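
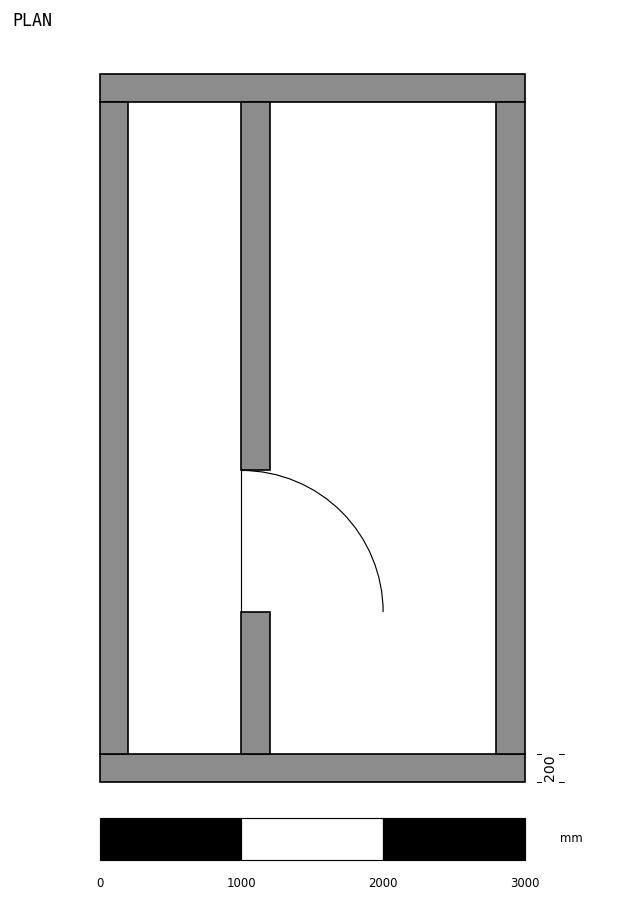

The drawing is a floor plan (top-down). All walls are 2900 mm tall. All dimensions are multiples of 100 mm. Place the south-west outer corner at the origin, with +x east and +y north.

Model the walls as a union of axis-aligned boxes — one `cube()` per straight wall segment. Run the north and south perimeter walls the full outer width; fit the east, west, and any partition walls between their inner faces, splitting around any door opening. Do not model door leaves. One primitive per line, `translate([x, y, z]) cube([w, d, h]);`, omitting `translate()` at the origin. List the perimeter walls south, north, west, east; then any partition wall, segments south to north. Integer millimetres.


cube([3000, 200, 2900]);
translate([0, 4800, 0]) cube([3000, 200, 2900]);
translate([0, 200, 0]) cube([200, 4600, 2900]);
translate([2800, 200, 0]) cube([200, 4600, 2900]);
translate([1000, 200, 0]) cube([200, 1000, 2900]);
translate([1000, 2200, 0]) cube([200, 2600, 2900]);


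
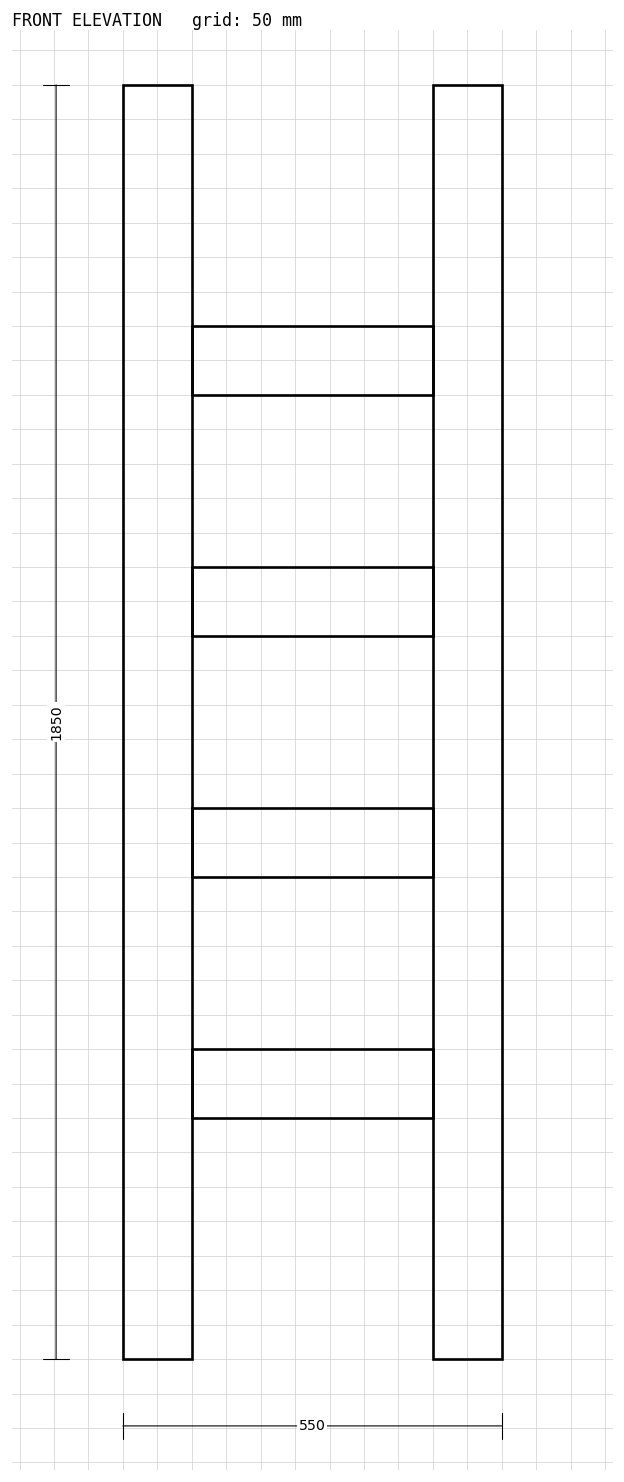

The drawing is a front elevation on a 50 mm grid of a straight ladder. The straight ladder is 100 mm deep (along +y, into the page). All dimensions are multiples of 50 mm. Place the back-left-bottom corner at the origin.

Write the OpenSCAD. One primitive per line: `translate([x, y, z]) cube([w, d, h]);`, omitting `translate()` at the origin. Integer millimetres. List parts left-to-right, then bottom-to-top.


cube([100, 100, 1850]);
translate([100, 0, 350]) cube([350, 100, 100]);
translate([100, 0, 700]) cube([350, 100, 100]);
translate([100, 0, 1050]) cube([350, 100, 100]);
translate([100, 0, 1400]) cube([350, 100, 100]);
translate([450, 0, 0]) cube([100, 100, 1850]);


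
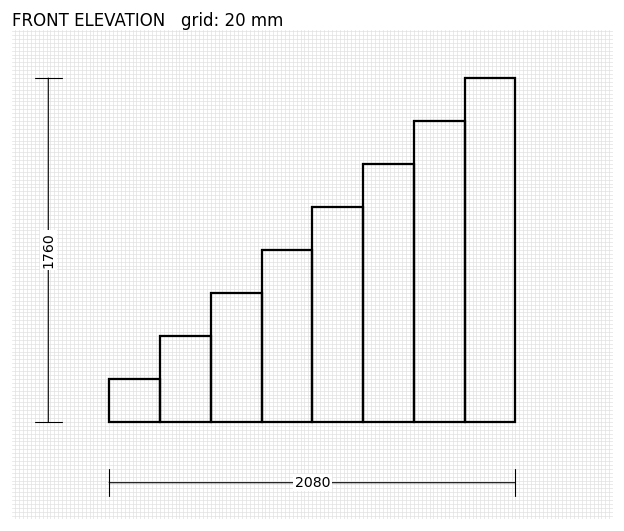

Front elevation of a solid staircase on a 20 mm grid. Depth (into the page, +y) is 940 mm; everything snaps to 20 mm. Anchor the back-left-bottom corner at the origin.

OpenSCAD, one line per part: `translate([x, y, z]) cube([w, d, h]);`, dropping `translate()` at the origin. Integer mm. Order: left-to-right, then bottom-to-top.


cube([260, 940, 220]);
translate([260, 0, 0]) cube([260, 940, 440]);
translate([520, 0, 0]) cube([260, 940, 660]);
translate([780, 0, 0]) cube([260, 940, 880]);
translate([1040, 0, 0]) cube([260, 940, 1100]);
translate([1300, 0, 0]) cube([260, 940, 1320]);
translate([1560, 0, 0]) cube([260, 940, 1540]);
translate([1820, 0, 0]) cube([260, 940, 1760]);


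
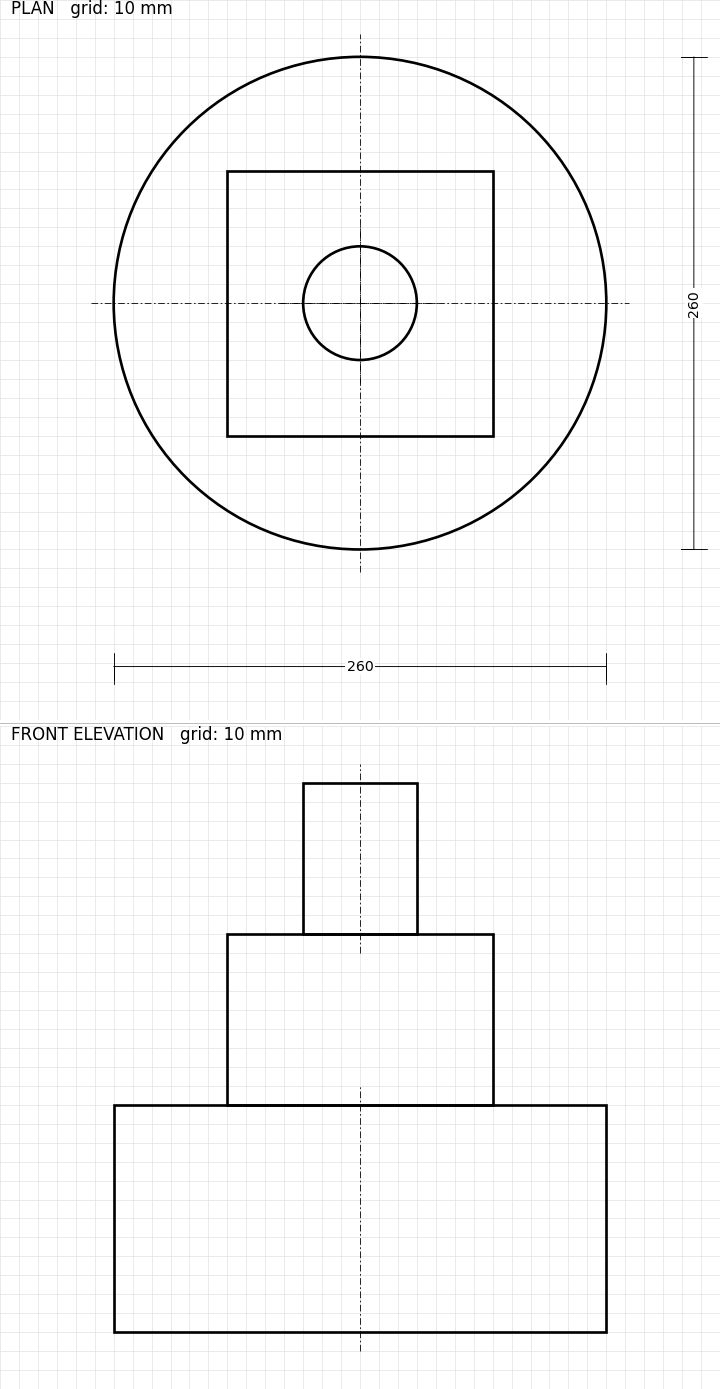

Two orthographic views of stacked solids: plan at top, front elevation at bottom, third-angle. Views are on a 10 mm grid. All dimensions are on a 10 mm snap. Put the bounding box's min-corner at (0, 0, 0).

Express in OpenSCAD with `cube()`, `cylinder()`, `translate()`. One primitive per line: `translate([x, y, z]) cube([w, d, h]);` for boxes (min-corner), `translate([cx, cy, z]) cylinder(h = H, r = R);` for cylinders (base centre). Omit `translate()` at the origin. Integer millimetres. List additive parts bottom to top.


translate([130, 130, 0]) cylinder(h = 120, r = 130);
translate([60, 60, 120]) cube([140, 140, 90]);
translate([130, 130, 210]) cylinder(h = 80, r = 30);


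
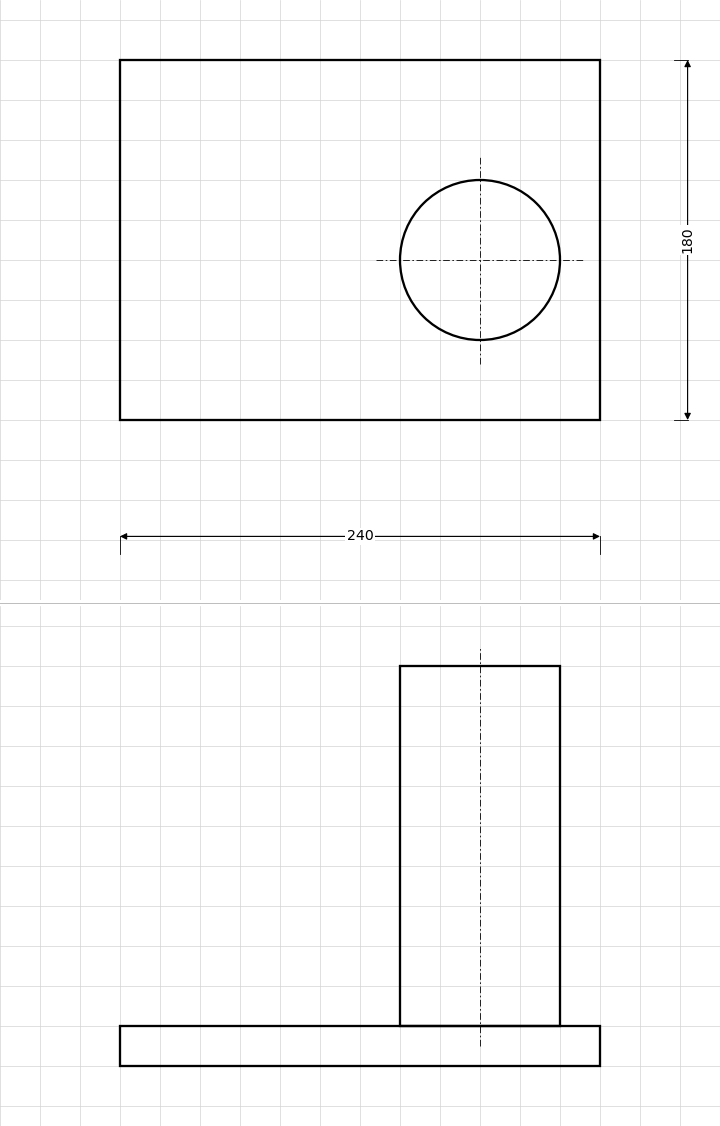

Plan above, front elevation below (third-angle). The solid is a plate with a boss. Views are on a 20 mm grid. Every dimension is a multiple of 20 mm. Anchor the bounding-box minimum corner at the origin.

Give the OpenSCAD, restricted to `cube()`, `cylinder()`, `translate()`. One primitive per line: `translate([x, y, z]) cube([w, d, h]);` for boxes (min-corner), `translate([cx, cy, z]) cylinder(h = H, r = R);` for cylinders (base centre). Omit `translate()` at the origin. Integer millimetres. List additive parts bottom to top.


cube([240, 180, 20]);
translate([180, 80, 20]) cylinder(h = 180, r = 40);


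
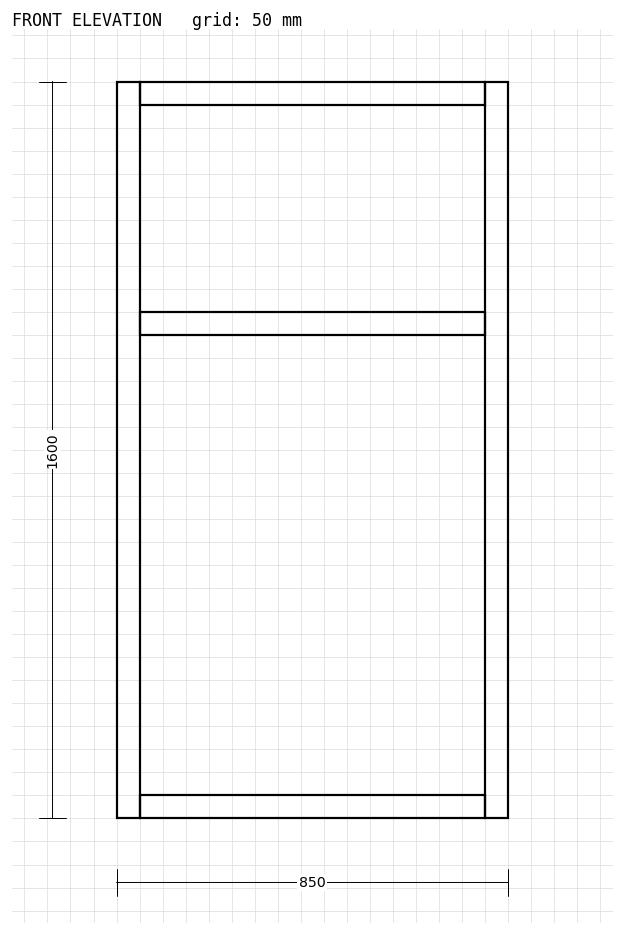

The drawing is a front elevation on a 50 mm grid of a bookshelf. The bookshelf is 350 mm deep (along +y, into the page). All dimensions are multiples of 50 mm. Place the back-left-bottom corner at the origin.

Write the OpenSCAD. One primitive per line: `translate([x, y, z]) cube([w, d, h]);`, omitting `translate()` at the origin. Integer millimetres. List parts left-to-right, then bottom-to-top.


cube([50, 350, 1600]);
translate([50, 0, 0]) cube([750, 350, 50]);
translate([50, 0, 1050]) cube([750, 350, 50]);
translate([50, 0, 1550]) cube([750, 350, 50]);
translate([800, 0, 0]) cube([50, 350, 1600]);


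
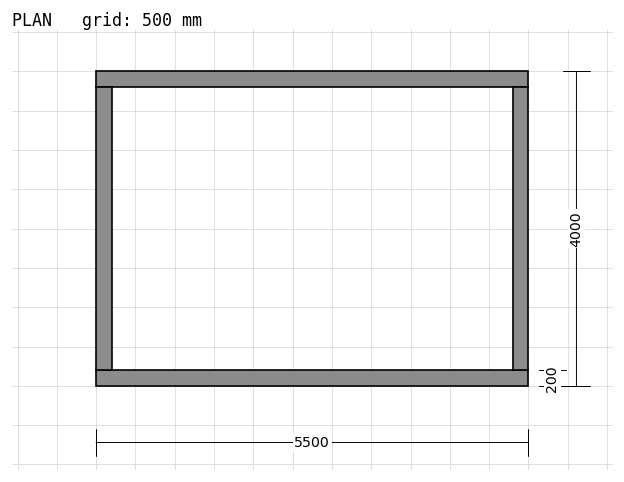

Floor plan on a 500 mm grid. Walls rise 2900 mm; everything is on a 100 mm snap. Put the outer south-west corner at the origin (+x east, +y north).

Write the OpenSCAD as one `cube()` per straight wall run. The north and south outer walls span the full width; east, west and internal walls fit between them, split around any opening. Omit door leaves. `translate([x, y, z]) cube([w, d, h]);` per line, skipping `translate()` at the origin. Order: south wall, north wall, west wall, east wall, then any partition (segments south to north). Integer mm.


cube([5500, 200, 2900]);
translate([0, 3800, 0]) cube([5500, 200, 2900]);
translate([0, 200, 0]) cube([200, 3600, 2900]);
translate([5300, 200, 0]) cube([200, 3600, 2900]);


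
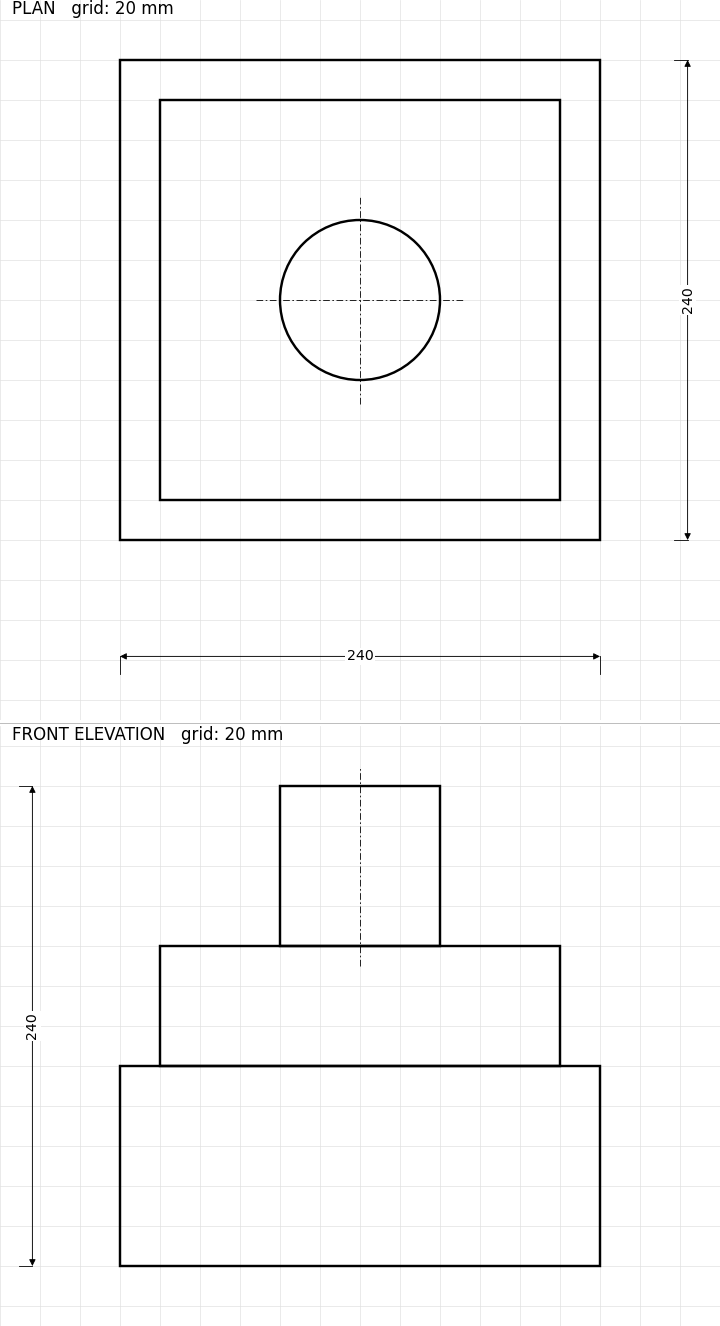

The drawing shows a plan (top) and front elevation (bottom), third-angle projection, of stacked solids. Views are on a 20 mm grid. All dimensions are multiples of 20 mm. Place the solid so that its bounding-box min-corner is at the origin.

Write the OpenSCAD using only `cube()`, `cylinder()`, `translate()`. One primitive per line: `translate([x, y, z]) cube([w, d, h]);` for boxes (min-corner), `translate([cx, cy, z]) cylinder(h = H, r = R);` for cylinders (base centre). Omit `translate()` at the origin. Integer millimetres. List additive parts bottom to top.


cube([240, 240, 100]);
translate([20, 20, 100]) cube([200, 200, 60]);
translate([120, 120, 160]) cylinder(h = 80, r = 40);


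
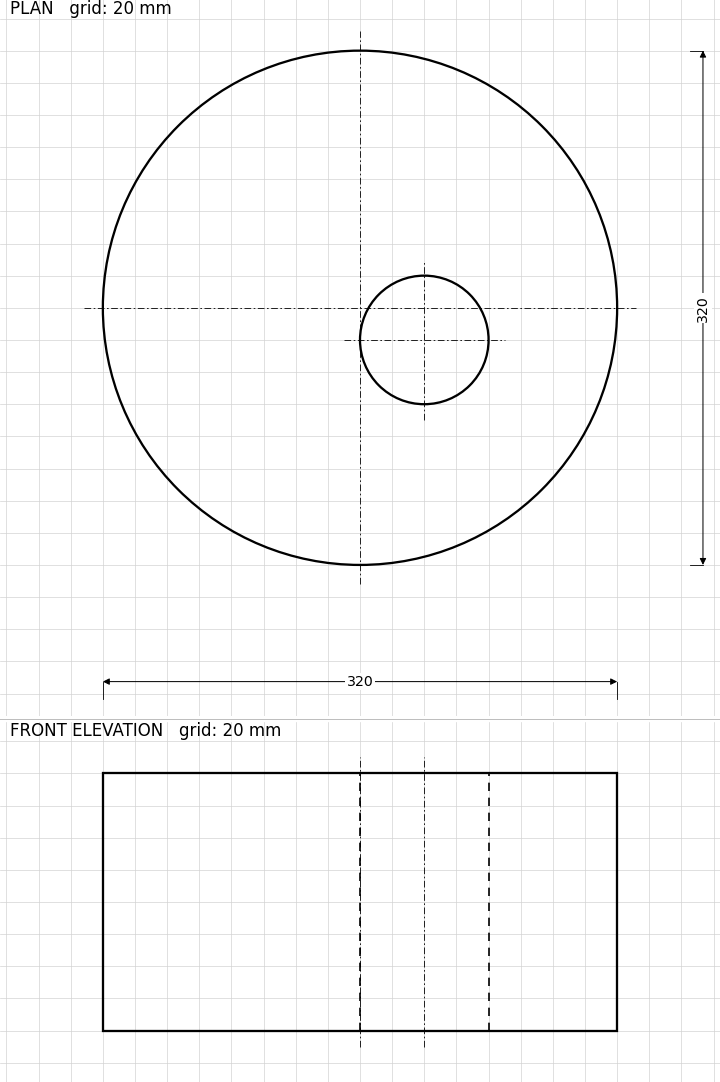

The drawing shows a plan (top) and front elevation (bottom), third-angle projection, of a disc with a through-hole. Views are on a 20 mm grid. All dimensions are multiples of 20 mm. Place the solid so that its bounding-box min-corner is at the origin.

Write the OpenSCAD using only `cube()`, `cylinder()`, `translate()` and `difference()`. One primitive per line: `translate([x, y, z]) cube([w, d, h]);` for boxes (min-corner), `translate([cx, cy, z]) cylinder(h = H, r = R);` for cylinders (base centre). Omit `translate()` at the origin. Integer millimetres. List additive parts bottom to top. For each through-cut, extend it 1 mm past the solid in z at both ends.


difference() {
  translate([160, 160, 0]) cylinder(h = 160, r = 160);
  translate([200, 140, -1]) cylinder(h = 162, r = 40);
}


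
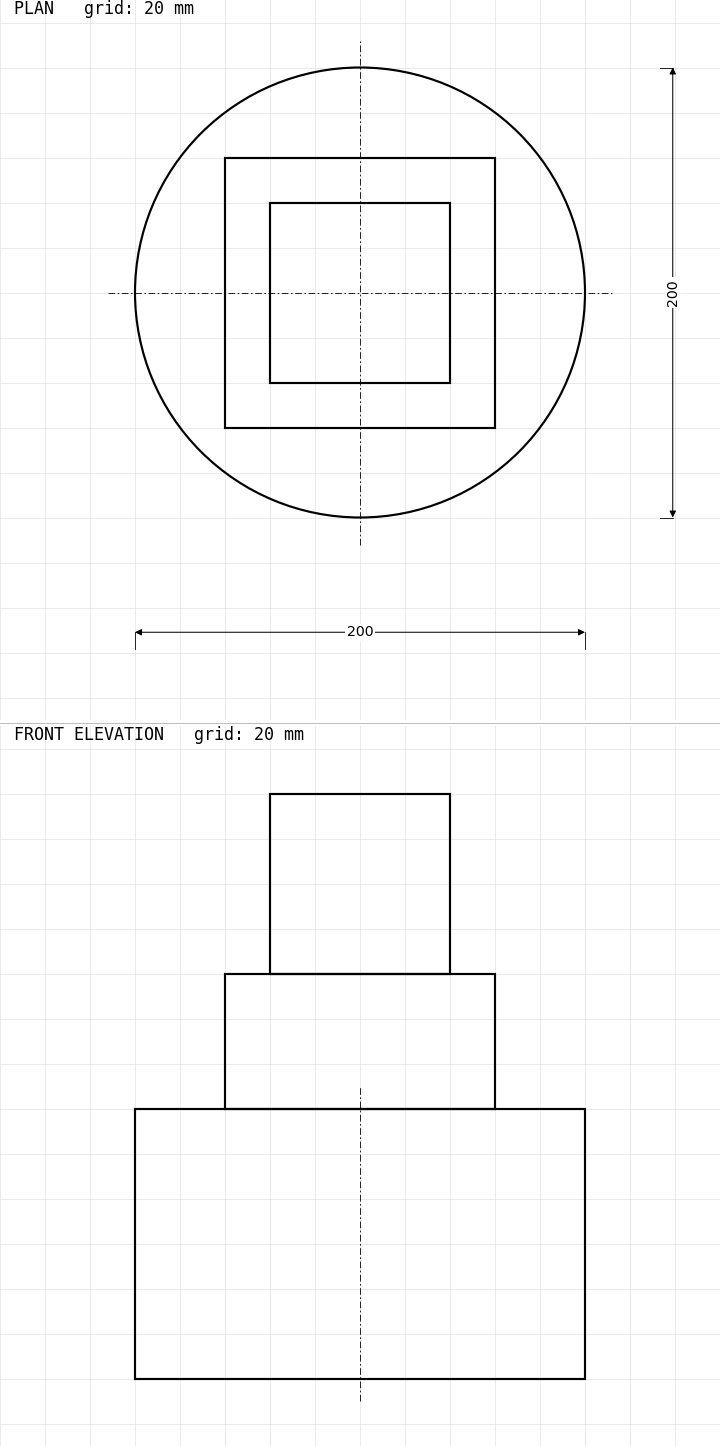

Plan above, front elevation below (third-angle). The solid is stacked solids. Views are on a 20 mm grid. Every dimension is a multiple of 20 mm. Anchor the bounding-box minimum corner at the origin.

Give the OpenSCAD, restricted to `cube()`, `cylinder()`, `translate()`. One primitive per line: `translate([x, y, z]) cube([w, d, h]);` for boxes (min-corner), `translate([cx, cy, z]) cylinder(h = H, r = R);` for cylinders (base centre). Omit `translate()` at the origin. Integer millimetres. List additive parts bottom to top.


translate([100, 100, 0]) cylinder(h = 120, r = 100);
translate([40, 40, 120]) cube([120, 120, 60]);
translate([60, 60, 180]) cube([80, 80, 80]);


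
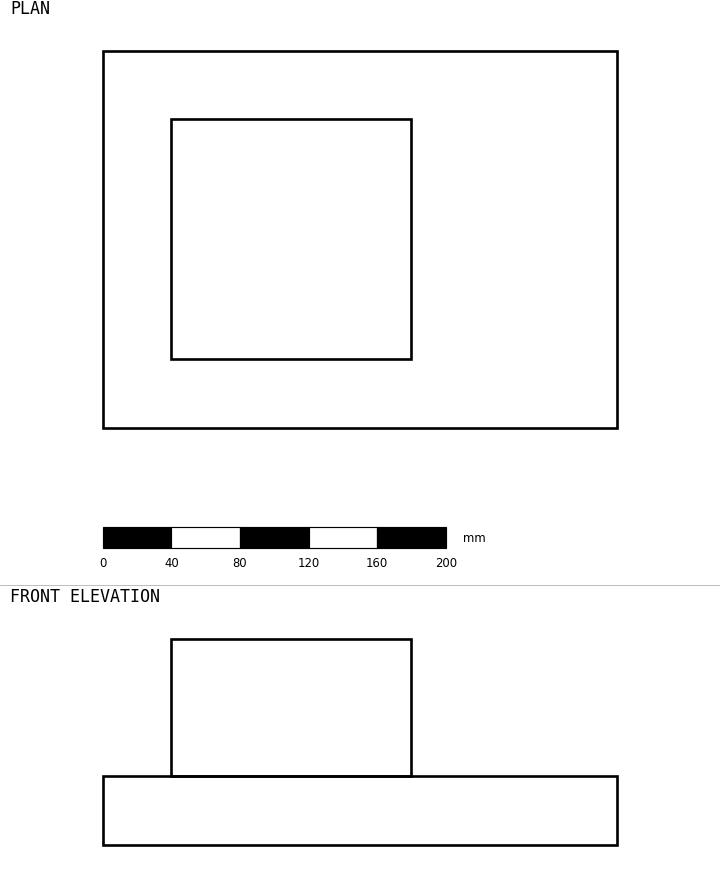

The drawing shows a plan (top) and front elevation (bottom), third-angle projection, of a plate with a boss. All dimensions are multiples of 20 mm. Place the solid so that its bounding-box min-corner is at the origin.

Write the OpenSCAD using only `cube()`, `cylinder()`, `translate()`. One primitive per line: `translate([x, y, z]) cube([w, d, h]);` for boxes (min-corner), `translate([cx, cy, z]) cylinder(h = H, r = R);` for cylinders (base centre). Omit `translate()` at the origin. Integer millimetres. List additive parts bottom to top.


cube([300, 220, 40]);
translate([40, 40, 40]) cube([140, 140, 80]);


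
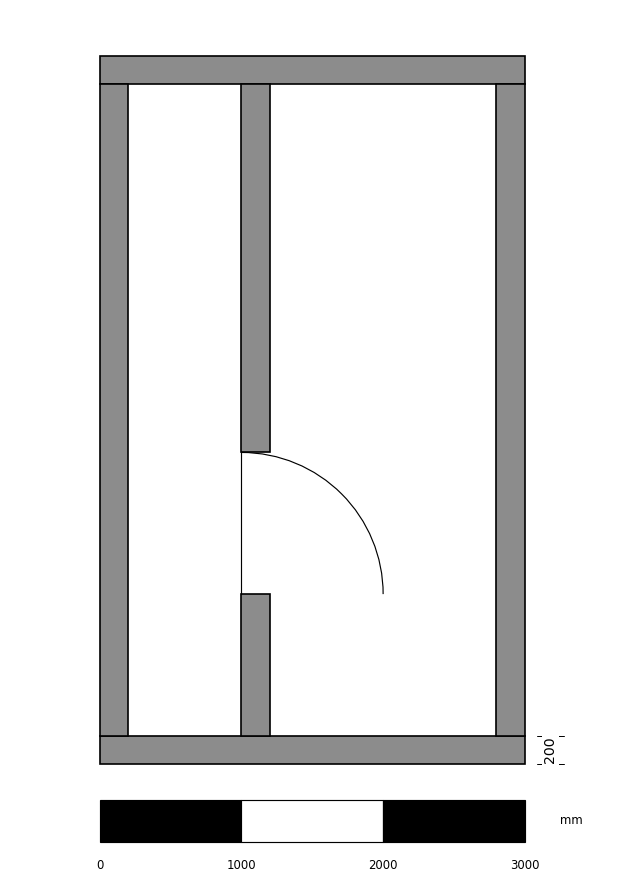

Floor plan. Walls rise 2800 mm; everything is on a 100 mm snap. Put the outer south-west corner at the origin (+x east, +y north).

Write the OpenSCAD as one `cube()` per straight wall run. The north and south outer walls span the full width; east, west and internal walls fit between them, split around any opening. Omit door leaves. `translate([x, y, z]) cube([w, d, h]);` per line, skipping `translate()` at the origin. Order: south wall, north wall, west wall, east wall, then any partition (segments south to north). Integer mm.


cube([3000, 200, 2800]);
translate([0, 4800, 0]) cube([3000, 200, 2800]);
translate([0, 200, 0]) cube([200, 4600, 2800]);
translate([2800, 200, 0]) cube([200, 4600, 2800]);
translate([1000, 200, 0]) cube([200, 1000, 2800]);
translate([1000, 2200, 0]) cube([200, 2600, 2800]);


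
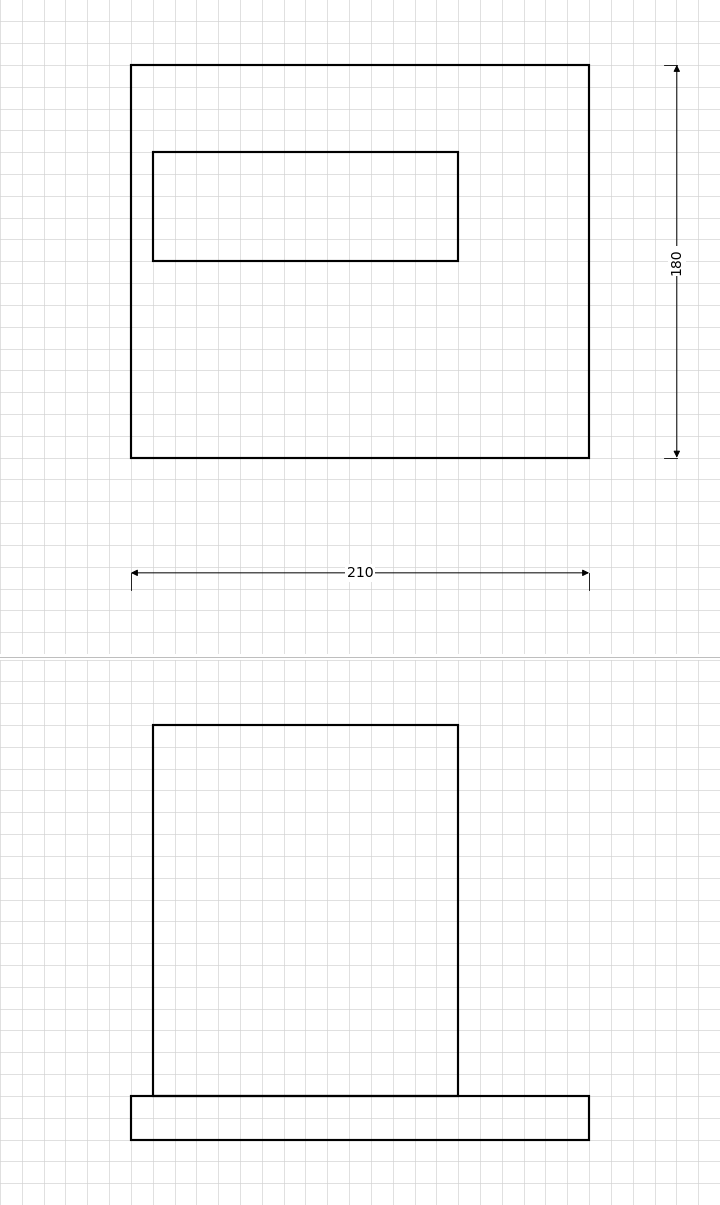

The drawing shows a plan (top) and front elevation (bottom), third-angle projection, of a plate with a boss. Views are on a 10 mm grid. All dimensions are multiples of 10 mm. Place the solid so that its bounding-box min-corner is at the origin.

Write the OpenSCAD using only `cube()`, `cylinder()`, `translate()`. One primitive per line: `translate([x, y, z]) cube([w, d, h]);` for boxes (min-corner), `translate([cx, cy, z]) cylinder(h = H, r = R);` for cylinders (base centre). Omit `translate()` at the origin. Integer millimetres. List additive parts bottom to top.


cube([210, 180, 20]);
translate([10, 90, 20]) cube([140, 50, 170]);


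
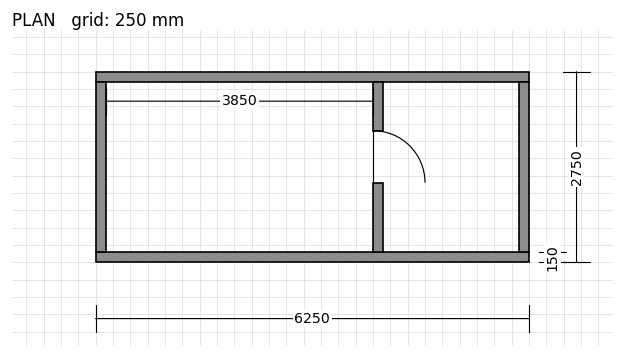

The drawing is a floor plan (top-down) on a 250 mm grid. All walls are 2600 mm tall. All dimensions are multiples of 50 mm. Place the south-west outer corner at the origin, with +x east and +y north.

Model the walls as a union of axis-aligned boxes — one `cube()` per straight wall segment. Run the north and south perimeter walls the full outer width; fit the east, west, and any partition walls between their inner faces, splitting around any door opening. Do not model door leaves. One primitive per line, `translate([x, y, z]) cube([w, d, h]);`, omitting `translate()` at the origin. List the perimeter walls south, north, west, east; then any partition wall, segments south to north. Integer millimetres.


cube([6250, 150, 2600]);
translate([0, 2600, 0]) cube([6250, 150, 2600]);
translate([0, 150, 0]) cube([150, 2450, 2600]);
translate([6100, 150, 0]) cube([150, 2450, 2600]);
translate([4000, 150, 0]) cube([150, 1000, 2600]);
translate([4000, 1900, 0]) cube([150, 700, 2600]);


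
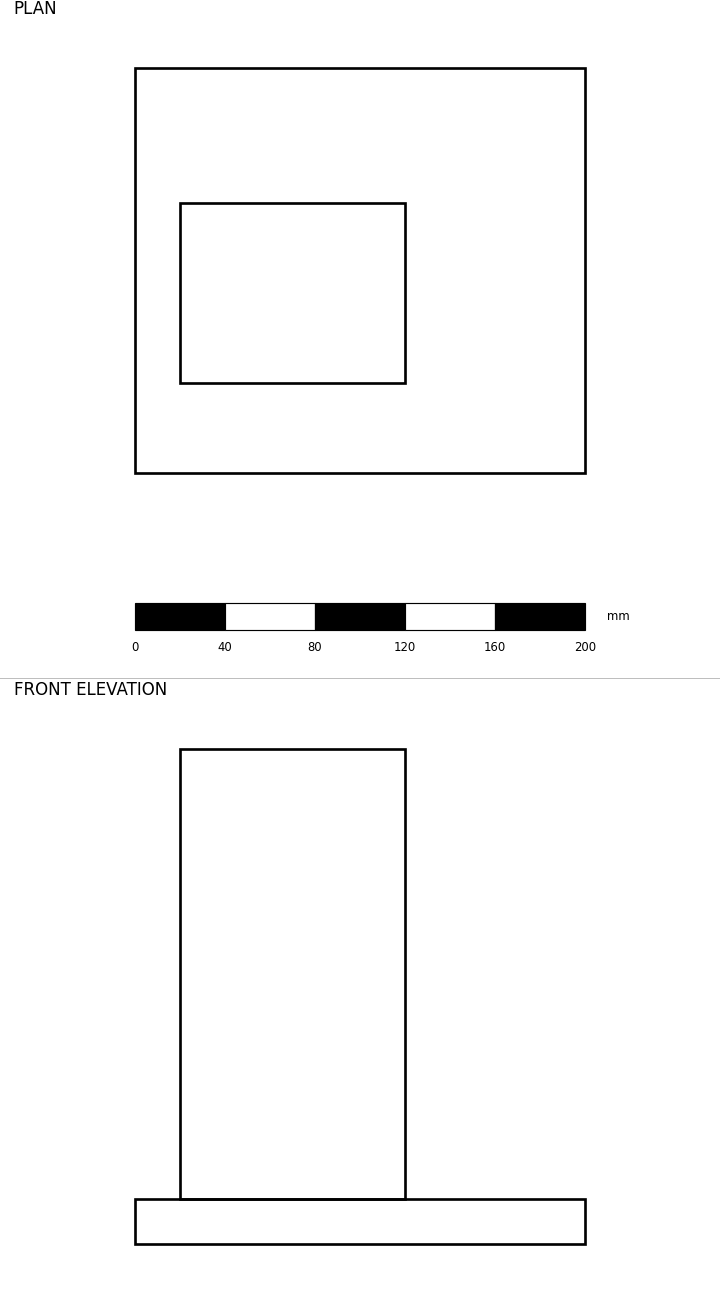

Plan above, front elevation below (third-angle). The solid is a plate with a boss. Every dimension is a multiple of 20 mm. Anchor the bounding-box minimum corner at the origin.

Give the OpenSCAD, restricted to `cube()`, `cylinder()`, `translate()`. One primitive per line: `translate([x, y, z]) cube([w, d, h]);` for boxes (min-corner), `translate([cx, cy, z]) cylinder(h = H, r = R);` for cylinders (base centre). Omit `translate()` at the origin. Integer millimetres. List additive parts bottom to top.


cube([200, 180, 20]);
translate([20, 40, 20]) cube([100, 80, 200]);


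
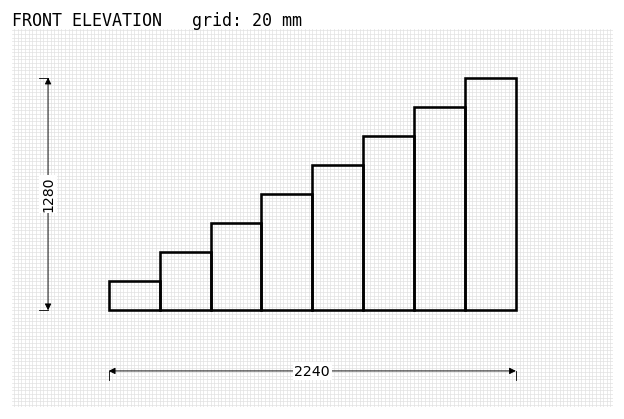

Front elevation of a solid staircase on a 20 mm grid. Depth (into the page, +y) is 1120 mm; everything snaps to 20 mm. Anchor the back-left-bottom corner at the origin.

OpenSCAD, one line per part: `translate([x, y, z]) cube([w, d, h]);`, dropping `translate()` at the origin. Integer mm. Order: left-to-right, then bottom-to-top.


cube([280, 1120, 160]);
translate([280, 0, 0]) cube([280, 1120, 320]);
translate([560, 0, 0]) cube([280, 1120, 480]);
translate([840, 0, 0]) cube([280, 1120, 640]);
translate([1120, 0, 0]) cube([280, 1120, 800]);
translate([1400, 0, 0]) cube([280, 1120, 960]);
translate([1680, 0, 0]) cube([280, 1120, 1120]);
translate([1960, 0, 0]) cube([280, 1120, 1280]);


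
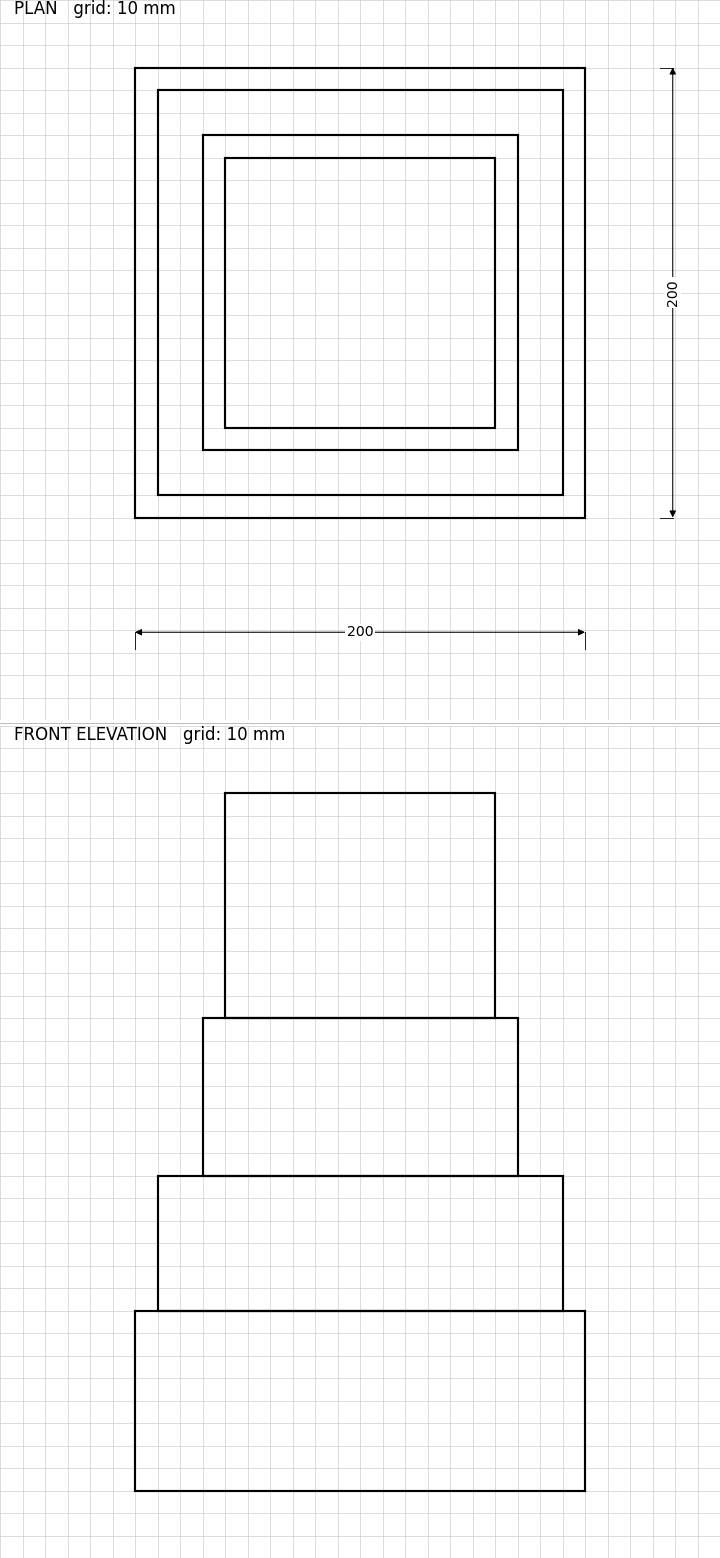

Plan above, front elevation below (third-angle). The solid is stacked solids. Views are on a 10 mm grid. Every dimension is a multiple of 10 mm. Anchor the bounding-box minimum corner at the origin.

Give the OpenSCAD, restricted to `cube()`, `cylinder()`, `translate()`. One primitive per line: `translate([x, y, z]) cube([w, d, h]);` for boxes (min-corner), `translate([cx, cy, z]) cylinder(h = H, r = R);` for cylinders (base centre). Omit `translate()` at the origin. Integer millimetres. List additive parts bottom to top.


cube([200, 200, 80]);
translate([10, 10, 80]) cube([180, 180, 60]);
translate([30, 30, 140]) cube([140, 140, 70]);
translate([40, 40, 210]) cube([120, 120, 100]);


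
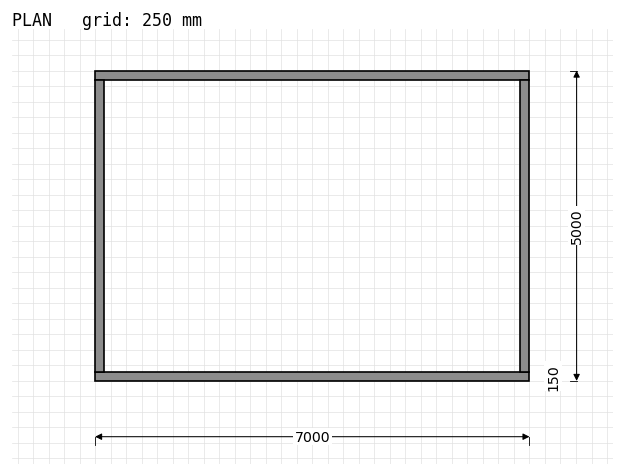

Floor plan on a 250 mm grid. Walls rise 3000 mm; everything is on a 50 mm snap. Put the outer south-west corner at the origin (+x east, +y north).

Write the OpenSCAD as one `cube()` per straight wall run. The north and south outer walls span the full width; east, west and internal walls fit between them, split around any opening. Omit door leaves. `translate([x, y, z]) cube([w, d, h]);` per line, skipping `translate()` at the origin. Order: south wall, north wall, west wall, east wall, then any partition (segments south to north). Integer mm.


cube([7000, 150, 3000]);
translate([0, 4850, 0]) cube([7000, 150, 3000]);
translate([0, 150, 0]) cube([150, 4700, 3000]);
translate([6850, 150, 0]) cube([150, 4700, 3000]);


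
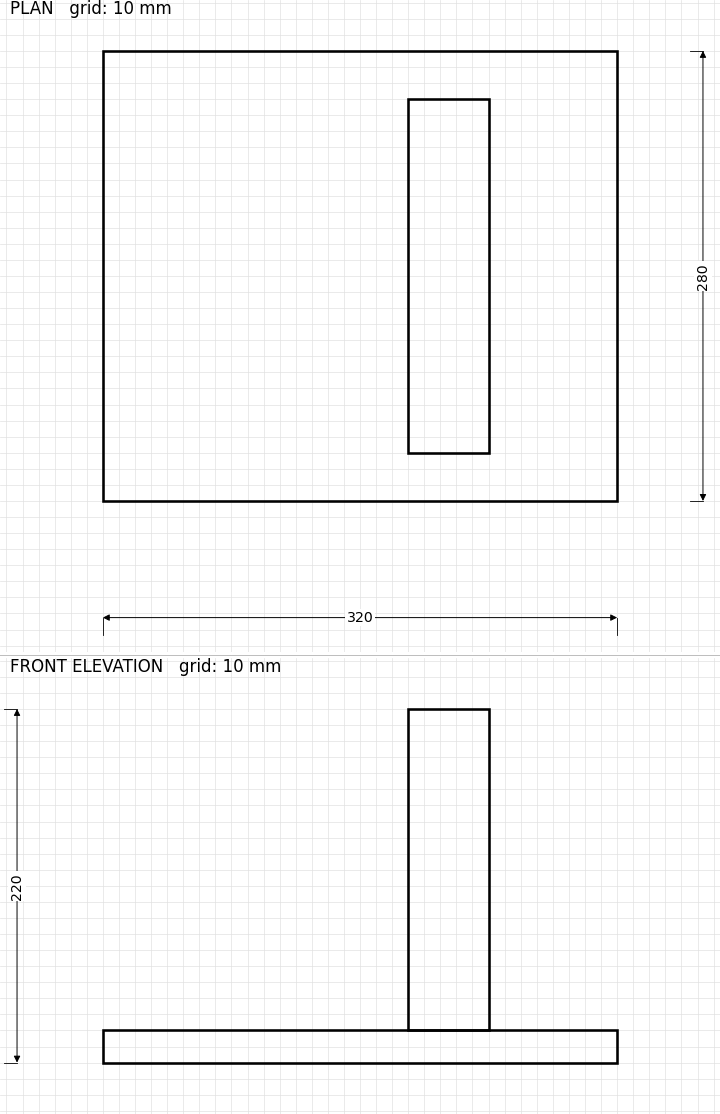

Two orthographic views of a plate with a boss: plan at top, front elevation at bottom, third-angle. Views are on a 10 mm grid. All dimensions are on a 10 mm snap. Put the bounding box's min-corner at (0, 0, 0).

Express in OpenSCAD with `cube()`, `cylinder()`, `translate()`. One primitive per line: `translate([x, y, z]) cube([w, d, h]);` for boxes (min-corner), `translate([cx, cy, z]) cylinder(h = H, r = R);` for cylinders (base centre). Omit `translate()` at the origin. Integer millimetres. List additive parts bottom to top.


cube([320, 280, 20]);
translate([190, 30, 20]) cube([50, 220, 200]);


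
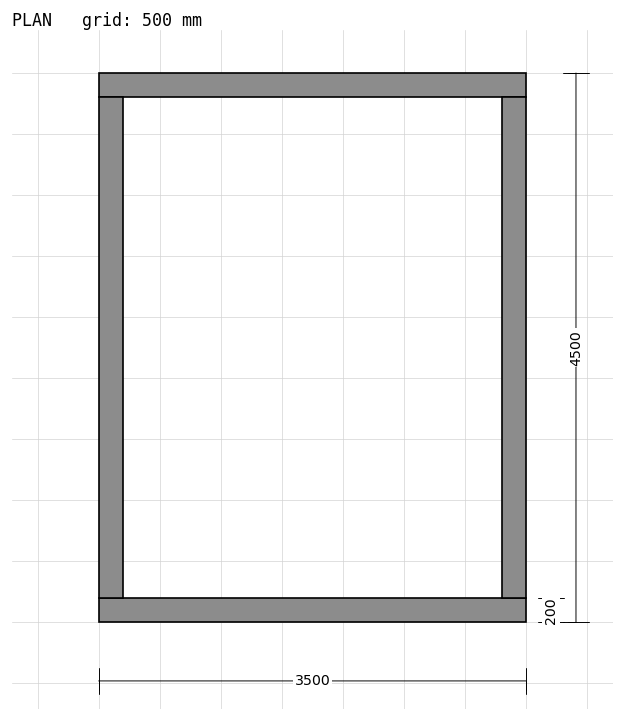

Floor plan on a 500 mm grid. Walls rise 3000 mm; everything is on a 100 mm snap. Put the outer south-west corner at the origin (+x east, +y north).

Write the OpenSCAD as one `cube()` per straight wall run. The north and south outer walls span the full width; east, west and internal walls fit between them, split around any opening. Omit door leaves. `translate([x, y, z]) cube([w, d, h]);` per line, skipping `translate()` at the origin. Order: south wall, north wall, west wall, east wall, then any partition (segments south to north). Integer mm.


cube([3500, 200, 3000]);
translate([0, 4300, 0]) cube([3500, 200, 3000]);
translate([0, 200, 0]) cube([200, 4100, 3000]);
translate([3300, 200, 0]) cube([200, 4100, 3000]);


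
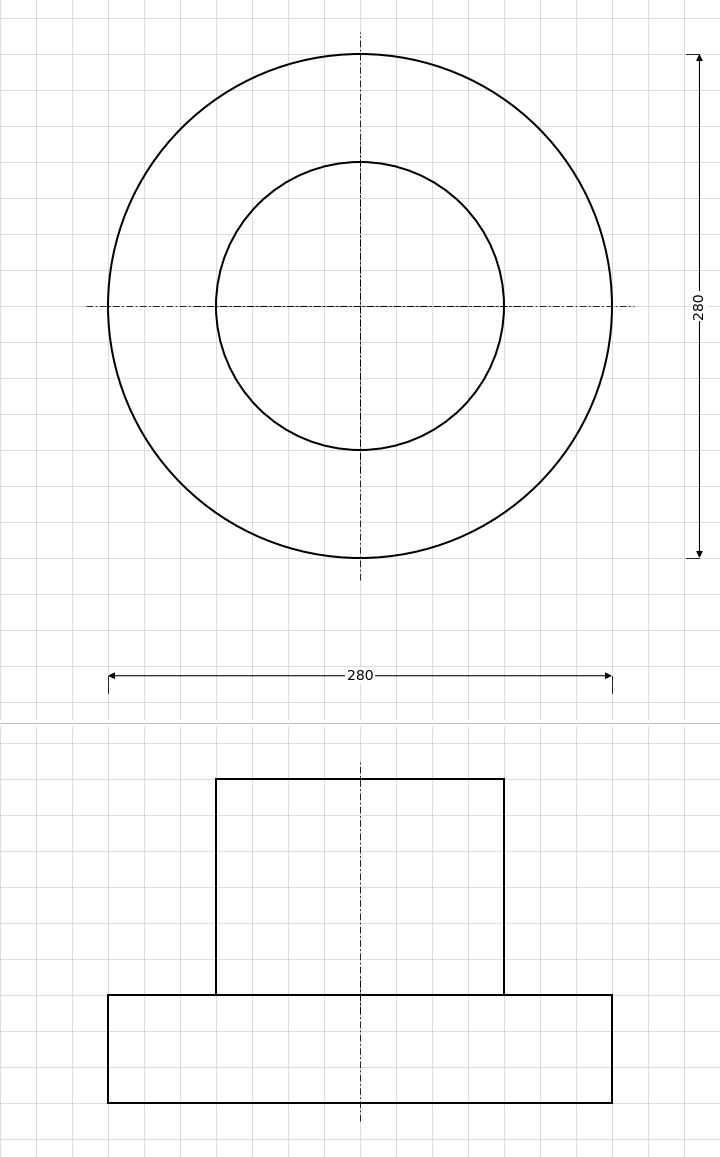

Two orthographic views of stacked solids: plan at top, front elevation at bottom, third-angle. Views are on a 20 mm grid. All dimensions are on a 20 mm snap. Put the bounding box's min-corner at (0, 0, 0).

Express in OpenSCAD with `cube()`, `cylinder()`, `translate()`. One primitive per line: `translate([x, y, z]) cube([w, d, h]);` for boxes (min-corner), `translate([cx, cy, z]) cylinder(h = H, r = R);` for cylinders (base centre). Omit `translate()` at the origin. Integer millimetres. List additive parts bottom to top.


translate([140, 140, 0]) cylinder(h = 60, r = 140);
translate([140, 140, 60]) cylinder(h = 120, r = 80);


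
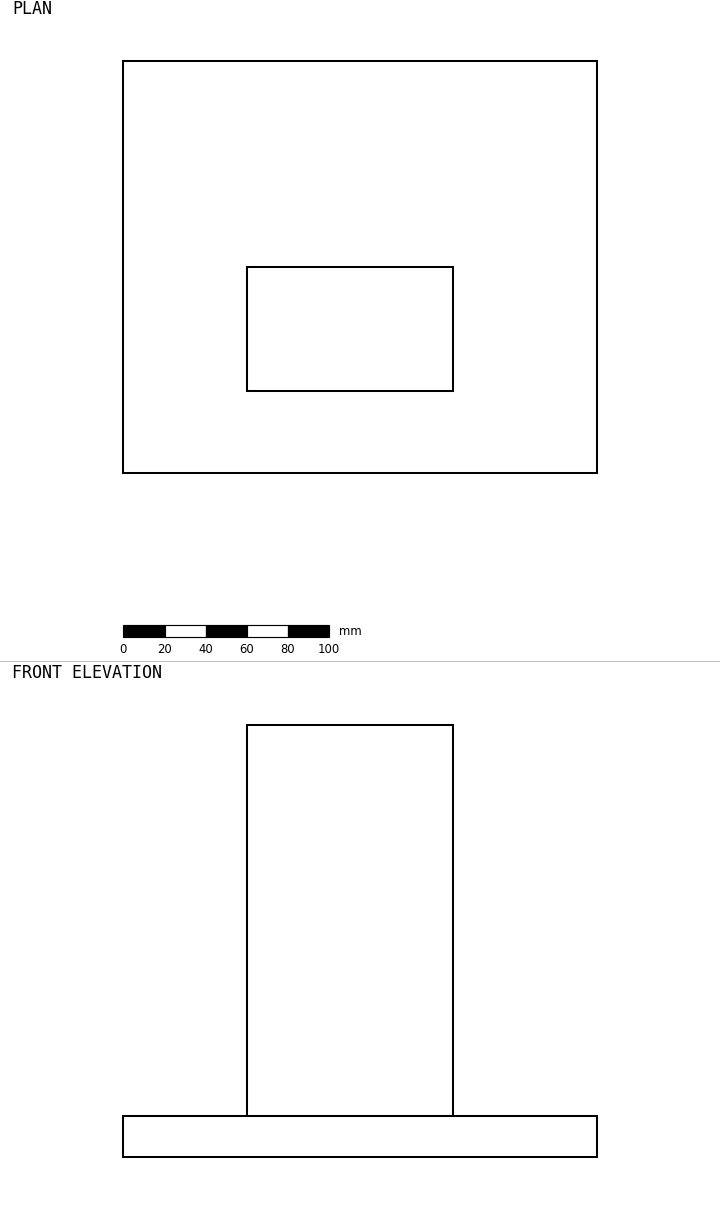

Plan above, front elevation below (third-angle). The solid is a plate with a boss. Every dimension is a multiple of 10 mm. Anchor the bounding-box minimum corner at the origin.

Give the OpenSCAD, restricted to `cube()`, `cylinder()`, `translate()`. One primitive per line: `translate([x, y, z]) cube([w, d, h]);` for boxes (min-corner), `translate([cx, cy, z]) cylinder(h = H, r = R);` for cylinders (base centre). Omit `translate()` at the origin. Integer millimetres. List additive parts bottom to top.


cube([230, 200, 20]);
translate([60, 40, 20]) cube([100, 60, 190]);


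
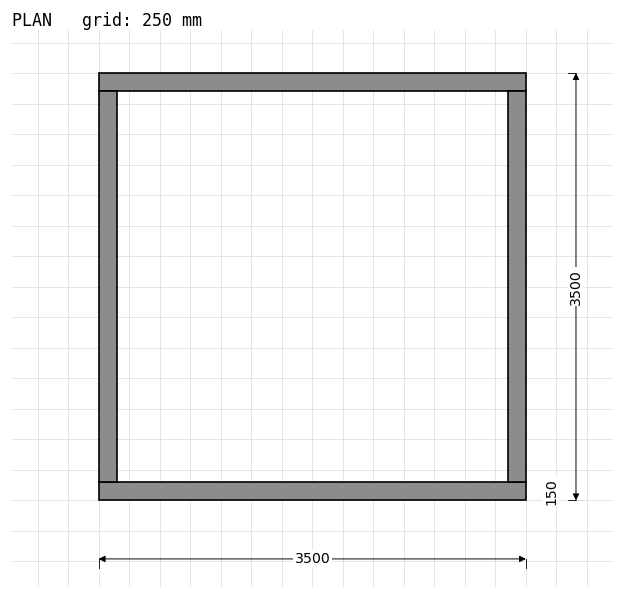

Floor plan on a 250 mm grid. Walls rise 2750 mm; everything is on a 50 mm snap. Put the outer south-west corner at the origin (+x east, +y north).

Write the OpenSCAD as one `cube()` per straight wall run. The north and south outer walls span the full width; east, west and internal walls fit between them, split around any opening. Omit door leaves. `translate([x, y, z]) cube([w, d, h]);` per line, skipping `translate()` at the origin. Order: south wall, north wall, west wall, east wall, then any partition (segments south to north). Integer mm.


cube([3500, 150, 2750]);
translate([0, 3350, 0]) cube([3500, 150, 2750]);
translate([0, 150, 0]) cube([150, 3200, 2750]);
translate([3350, 150, 0]) cube([150, 3200, 2750]);


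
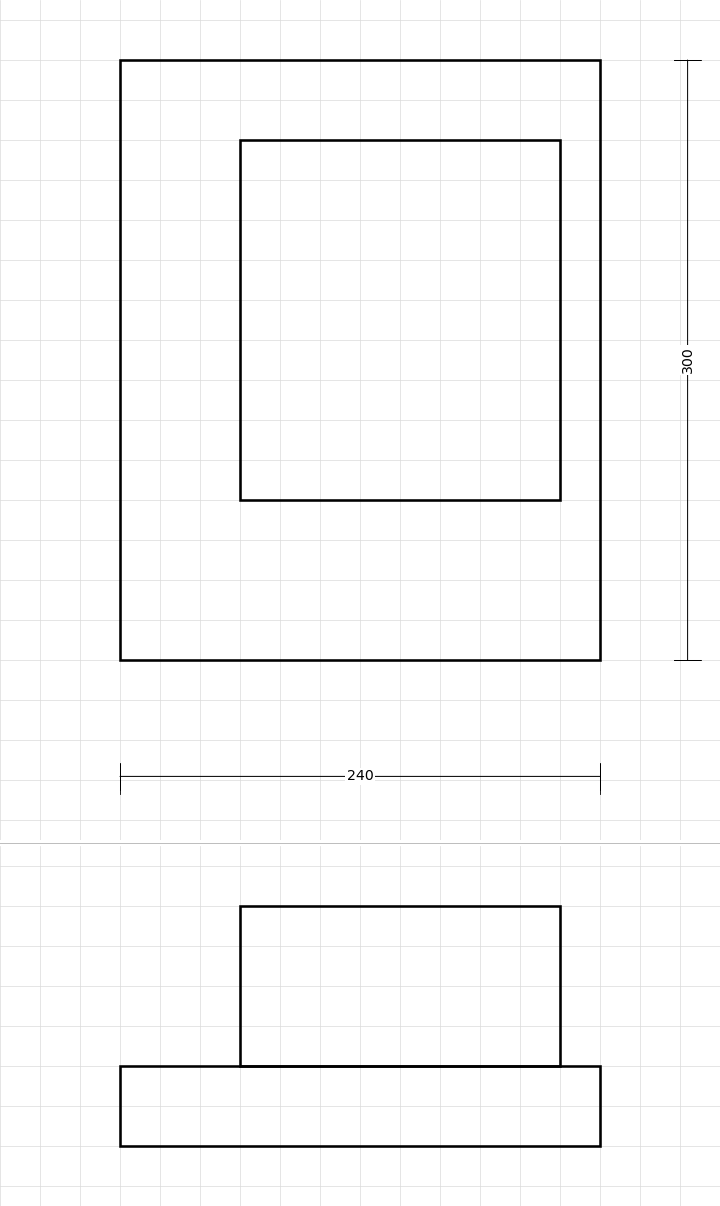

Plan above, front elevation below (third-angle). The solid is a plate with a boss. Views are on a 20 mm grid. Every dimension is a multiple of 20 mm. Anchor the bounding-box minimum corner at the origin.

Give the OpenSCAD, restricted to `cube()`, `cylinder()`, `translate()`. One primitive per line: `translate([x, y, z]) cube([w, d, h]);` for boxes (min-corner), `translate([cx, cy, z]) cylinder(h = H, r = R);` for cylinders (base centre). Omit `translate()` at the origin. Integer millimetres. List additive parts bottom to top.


cube([240, 300, 40]);
translate([60, 80, 40]) cube([160, 180, 80]);


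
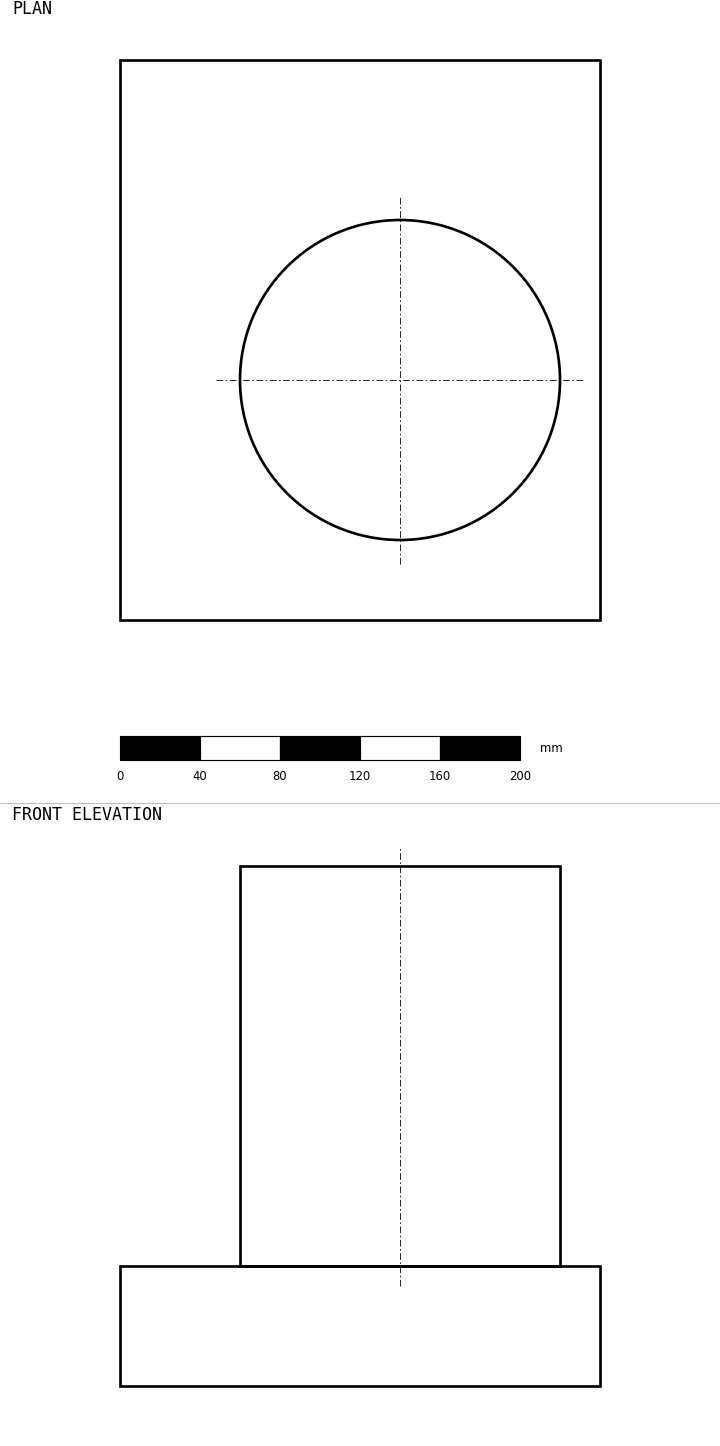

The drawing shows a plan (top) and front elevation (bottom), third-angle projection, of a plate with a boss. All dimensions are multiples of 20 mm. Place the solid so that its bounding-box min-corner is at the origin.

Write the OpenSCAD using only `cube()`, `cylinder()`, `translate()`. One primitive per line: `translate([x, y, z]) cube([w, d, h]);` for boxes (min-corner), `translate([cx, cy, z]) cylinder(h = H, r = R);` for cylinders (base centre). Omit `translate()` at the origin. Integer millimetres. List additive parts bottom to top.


cube([240, 280, 60]);
translate([140, 120, 60]) cylinder(h = 200, r = 80);


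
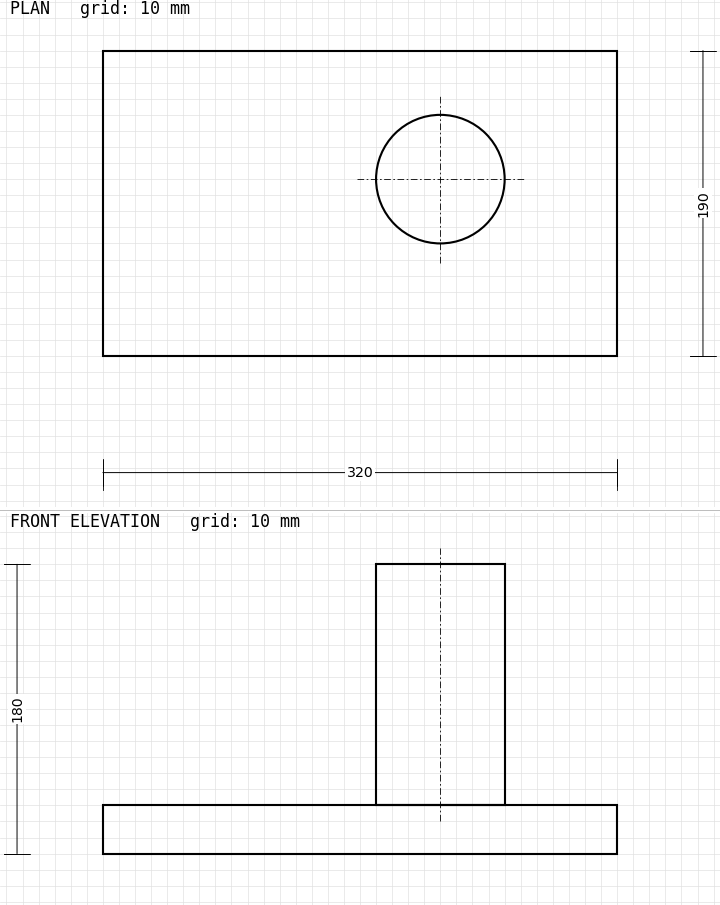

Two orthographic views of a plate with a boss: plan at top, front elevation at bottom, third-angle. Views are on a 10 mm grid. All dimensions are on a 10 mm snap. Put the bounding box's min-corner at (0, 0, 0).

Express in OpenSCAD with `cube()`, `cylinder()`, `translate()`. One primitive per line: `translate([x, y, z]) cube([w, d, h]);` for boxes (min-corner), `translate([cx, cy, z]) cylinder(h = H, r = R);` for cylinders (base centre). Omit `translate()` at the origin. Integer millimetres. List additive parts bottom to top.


cube([320, 190, 30]);
translate([210, 110, 30]) cylinder(h = 150, r = 40);


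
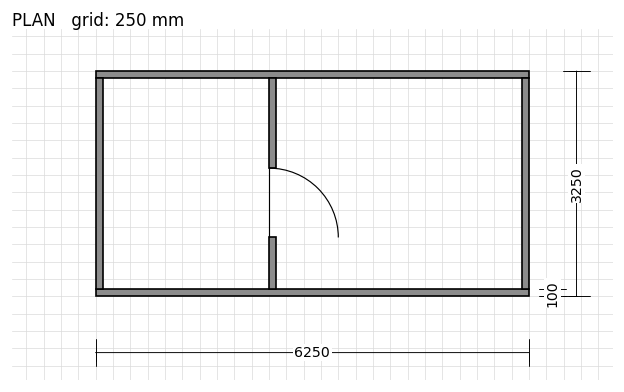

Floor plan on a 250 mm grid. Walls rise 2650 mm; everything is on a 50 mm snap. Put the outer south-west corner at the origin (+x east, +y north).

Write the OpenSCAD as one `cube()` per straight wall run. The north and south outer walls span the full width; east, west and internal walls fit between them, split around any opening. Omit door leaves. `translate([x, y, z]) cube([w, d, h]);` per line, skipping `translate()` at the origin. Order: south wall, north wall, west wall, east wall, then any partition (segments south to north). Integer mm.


cube([6250, 100, 2650]);
translate([0, 3150, 0]) cube([6250, 100, 2650]);
translate([0, 100, 0]) cube([100, 3050, 2650]);
translate([6150, 100, 0]) cube([100, 3050, 2650]);
translate([2500, 100, 0]) cube([100, 750, 2650]);
translate([2500, 1850, 0]) cube([100, 1300, 2650]);


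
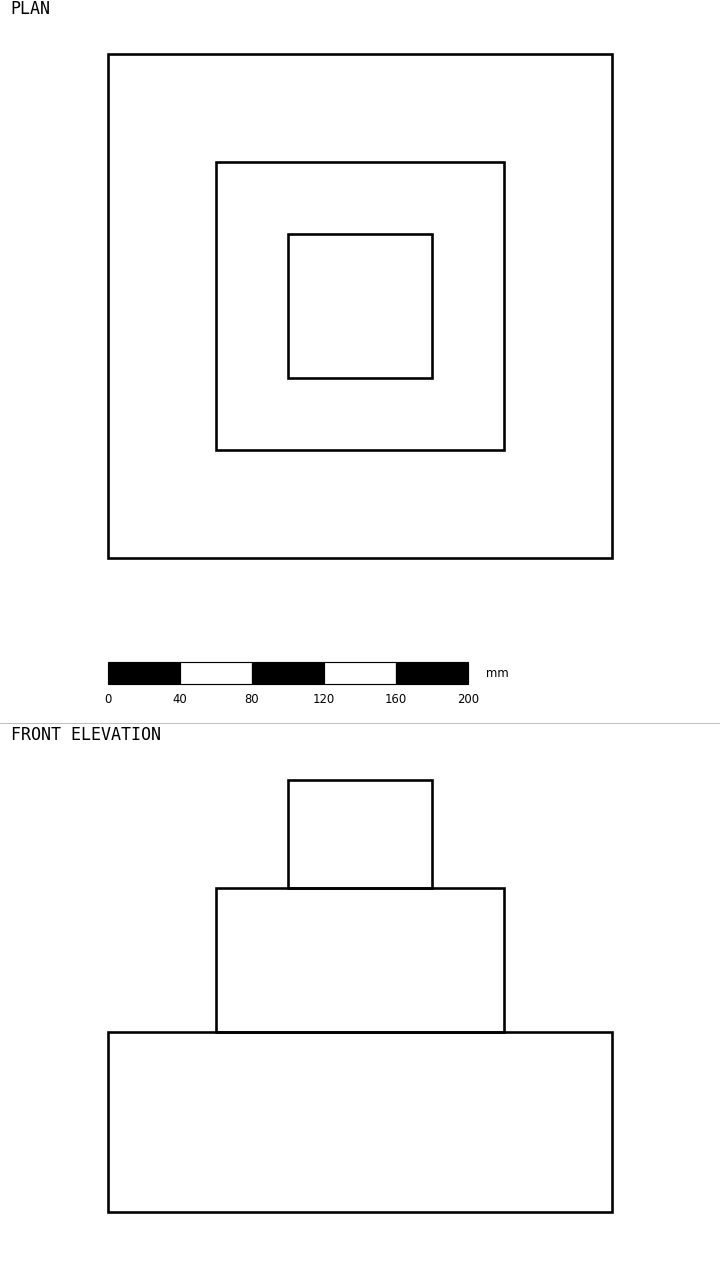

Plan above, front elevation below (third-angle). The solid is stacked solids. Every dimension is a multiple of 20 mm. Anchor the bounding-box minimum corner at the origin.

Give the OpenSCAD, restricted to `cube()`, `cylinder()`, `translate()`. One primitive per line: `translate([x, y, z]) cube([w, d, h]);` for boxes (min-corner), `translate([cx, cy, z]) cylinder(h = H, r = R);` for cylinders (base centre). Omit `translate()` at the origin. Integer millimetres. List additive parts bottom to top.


cube([280, 280, 100]);
translate([60, 60, 100]) cube([160, 160, 80]);
translate([100, 100, 180]) cube([80, 80, 60]);


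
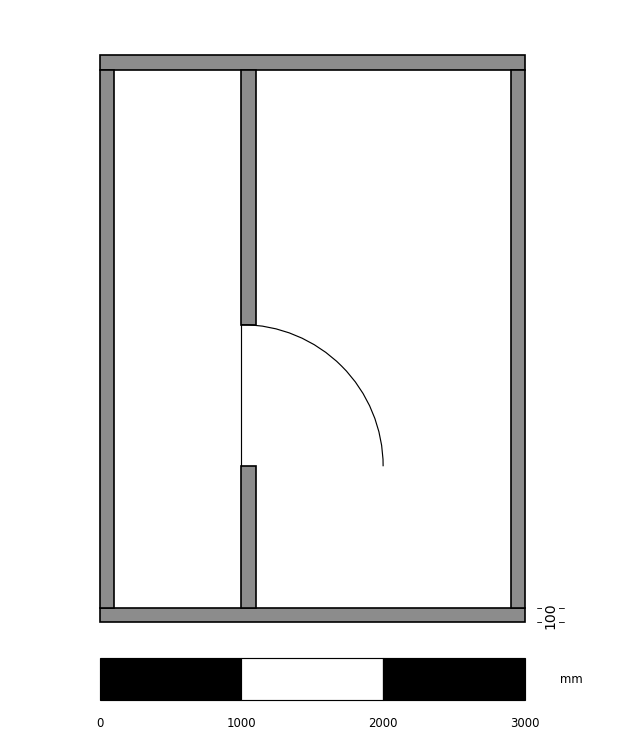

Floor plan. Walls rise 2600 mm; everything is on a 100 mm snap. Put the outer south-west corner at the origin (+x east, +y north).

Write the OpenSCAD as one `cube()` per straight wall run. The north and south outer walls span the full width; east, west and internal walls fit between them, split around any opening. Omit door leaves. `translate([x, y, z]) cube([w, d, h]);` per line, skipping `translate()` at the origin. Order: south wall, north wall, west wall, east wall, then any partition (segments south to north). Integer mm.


cube([3000, 100, 2600]);
translate([0, 3900, 0]) cube([3000, 100, 2600]);
translate([0, 100, 0]) cube([100, 3800, 2600]);
translate([2900, 100, 0]) cube([100, 3800, 2600]);
translate([1000, 100, 0]) cube([100, 1000, 2600]);
translate([1000, 2100, 0]) cube([100, 1800, 2600]);


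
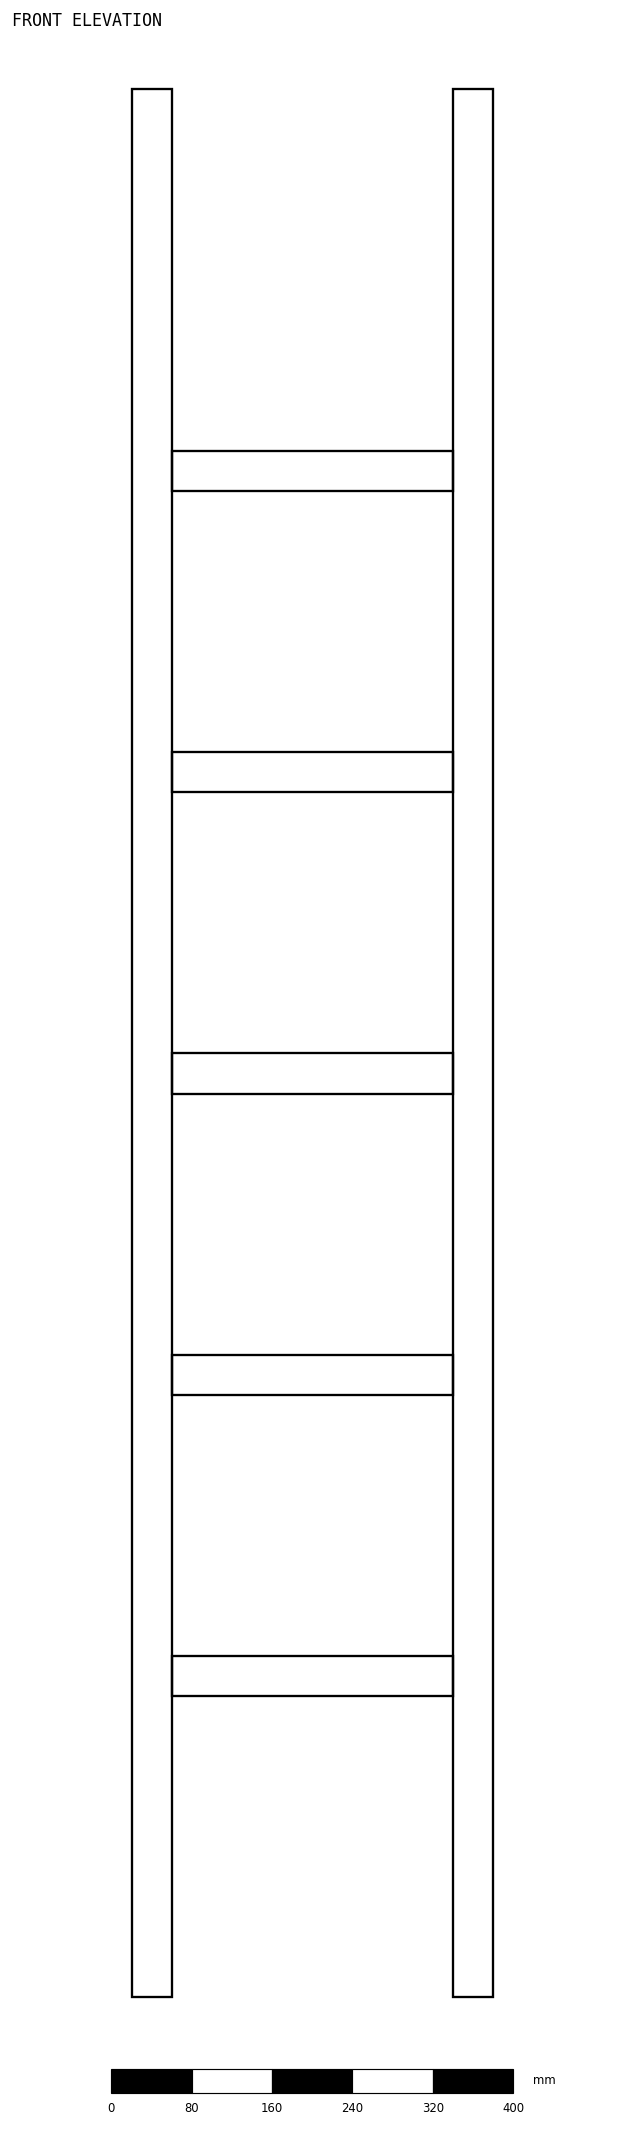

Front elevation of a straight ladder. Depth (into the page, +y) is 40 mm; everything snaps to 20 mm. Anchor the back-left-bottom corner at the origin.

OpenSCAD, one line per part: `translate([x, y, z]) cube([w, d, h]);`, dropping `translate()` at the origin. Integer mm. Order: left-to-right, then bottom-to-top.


cube([40, 40, 1900]);
translate([40, 0, 300]) cube([280, 40, 40]);
translate([40, 0, 600]) cube([280, 40, 40]);
translate([40, 0, 900]) cube([280, 40, 40]);
translate([40, 0, 1200]) cube([280, 40, 40]);
translate([40, 0, 1500]) cube([280, 40, 40]);
translate([320, 0, 0]) cube([40, 40, 1900]);


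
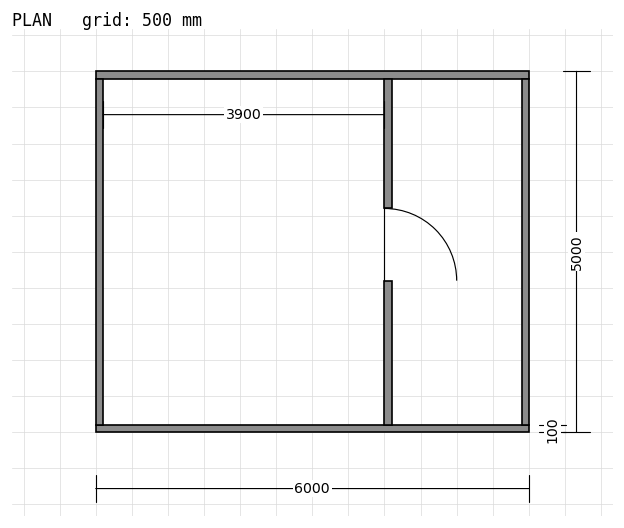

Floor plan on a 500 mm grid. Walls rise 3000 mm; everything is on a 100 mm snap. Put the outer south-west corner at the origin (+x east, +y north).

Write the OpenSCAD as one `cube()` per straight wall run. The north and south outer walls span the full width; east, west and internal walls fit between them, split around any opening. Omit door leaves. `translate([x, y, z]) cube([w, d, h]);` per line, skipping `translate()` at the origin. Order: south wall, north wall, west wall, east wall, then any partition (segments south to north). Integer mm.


cube([6000, 100, 3000]);
translate([0, 4900, 0]) cube([6000, 100, 3000]);
translate([0, 100, 0]) cube([100, 4800, 3000]);
translate([5900, 100, 0]) cube([100, 4800, 3000]);
translate([4000, 100, 0]) cube([100, 2000, 3000]);
translate([4000, 3100, 0]) cube([100, 1800, 3000]);


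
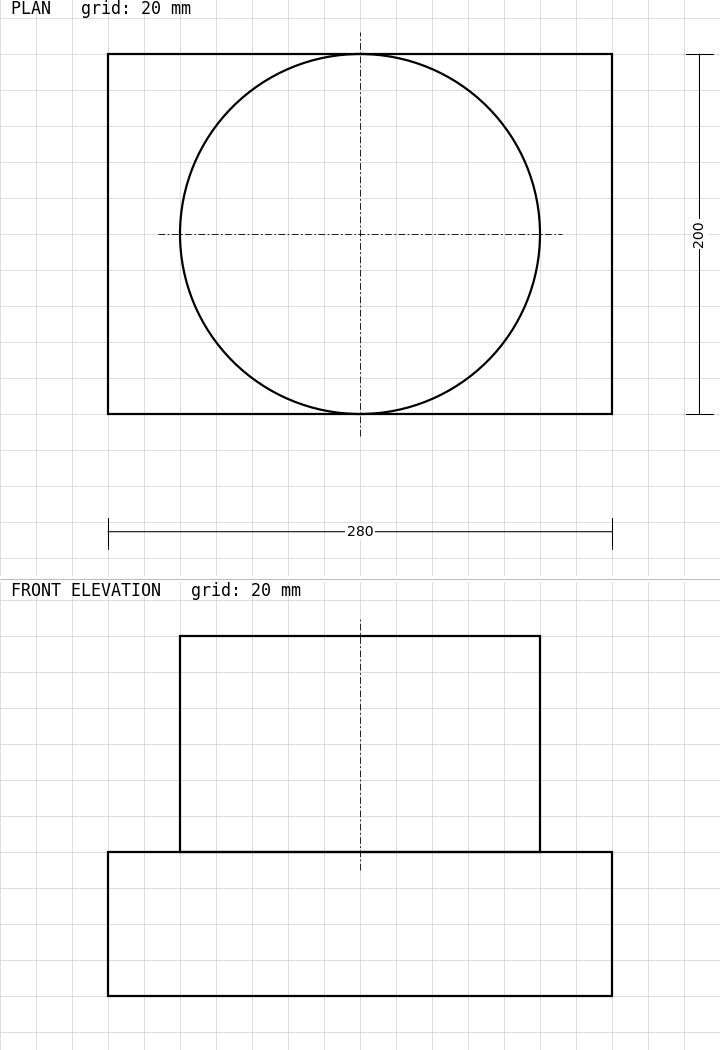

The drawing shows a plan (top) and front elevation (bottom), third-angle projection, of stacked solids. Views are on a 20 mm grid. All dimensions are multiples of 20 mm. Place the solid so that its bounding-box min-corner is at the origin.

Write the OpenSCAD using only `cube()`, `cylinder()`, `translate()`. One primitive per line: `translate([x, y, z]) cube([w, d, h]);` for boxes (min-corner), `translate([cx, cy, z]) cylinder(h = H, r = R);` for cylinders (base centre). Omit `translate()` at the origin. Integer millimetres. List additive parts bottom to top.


cube([280, 200, 80]);
translate([140, 100, 80]) cylinder(h = 120, r = 100);


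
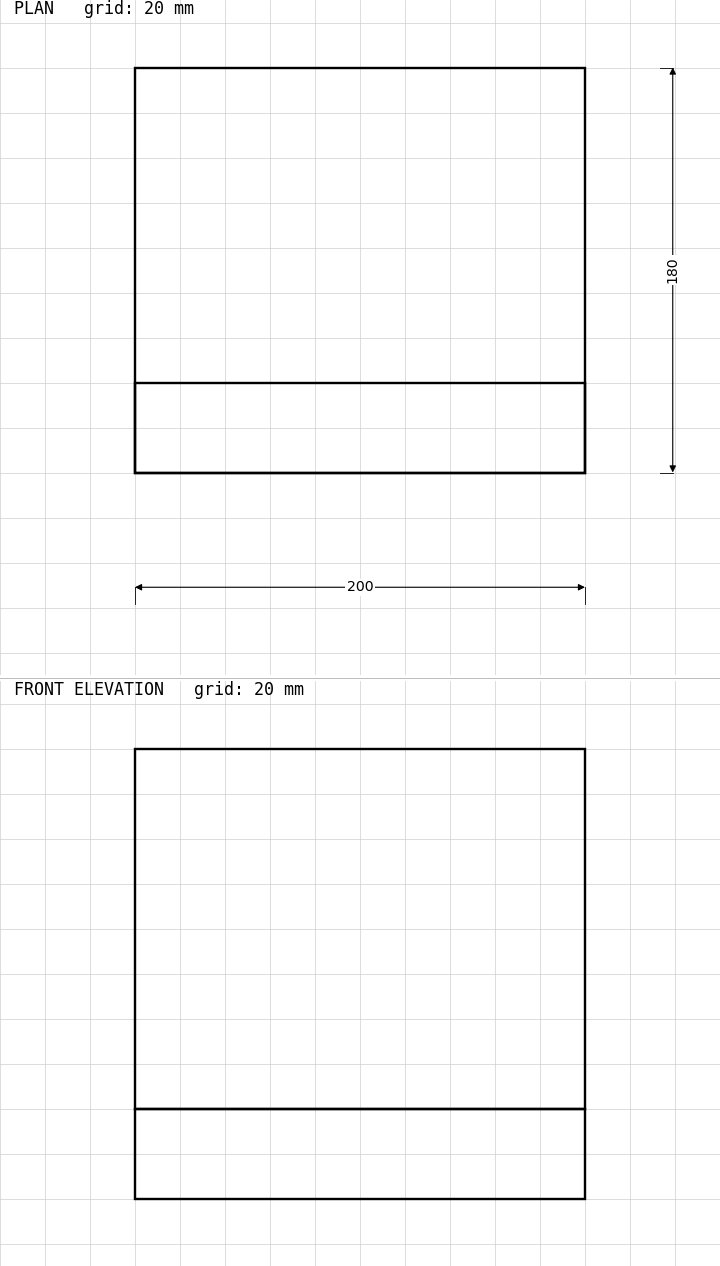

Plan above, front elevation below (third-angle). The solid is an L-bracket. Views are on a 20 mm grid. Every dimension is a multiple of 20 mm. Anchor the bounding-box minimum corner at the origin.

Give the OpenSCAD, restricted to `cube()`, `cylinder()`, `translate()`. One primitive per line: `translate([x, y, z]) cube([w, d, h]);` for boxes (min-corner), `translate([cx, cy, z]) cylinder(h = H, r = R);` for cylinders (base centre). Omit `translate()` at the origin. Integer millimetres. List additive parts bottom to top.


cube([200, 180, 40]);
translate([0, 0, 40]) cube([200, 40, 160]);
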